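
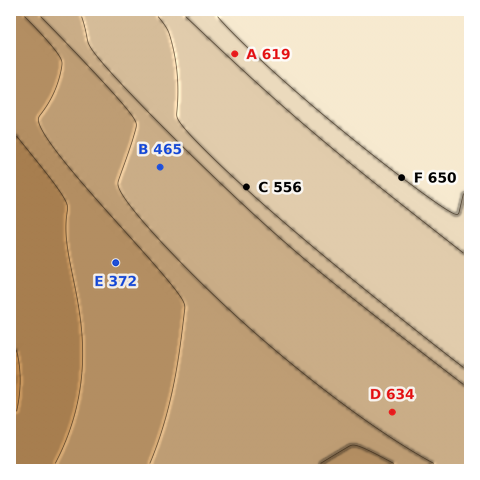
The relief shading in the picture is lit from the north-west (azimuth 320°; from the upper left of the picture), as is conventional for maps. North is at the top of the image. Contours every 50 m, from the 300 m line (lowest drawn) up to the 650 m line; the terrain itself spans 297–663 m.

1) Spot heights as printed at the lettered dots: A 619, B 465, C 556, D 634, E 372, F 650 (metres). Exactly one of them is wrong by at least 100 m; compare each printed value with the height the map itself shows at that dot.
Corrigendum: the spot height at D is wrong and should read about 484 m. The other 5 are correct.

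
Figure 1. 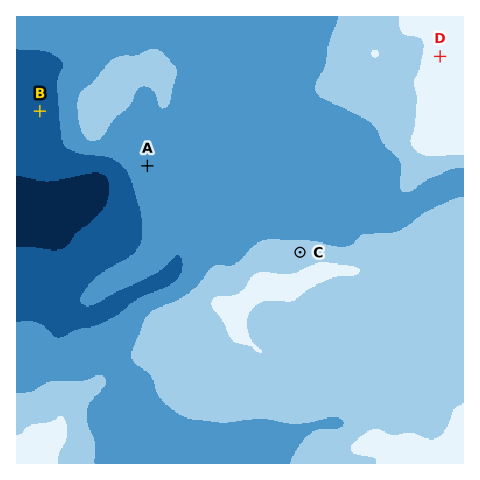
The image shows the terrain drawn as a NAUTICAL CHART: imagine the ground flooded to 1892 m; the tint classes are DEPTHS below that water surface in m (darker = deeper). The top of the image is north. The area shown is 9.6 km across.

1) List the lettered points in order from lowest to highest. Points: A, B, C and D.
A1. B A C D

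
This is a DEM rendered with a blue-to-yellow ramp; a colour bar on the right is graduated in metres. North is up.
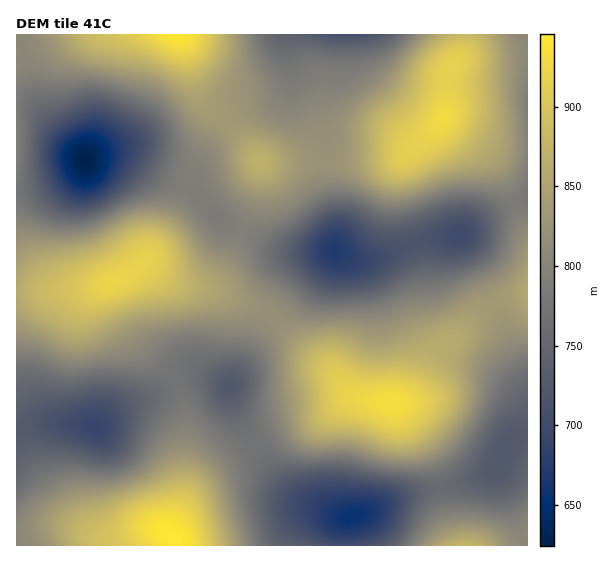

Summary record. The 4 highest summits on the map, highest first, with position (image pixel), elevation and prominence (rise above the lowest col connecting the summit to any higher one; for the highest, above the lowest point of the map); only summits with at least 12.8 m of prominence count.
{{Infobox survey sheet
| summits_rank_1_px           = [391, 403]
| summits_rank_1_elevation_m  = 934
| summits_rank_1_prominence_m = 141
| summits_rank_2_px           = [443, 119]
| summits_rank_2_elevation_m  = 929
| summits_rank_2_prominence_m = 107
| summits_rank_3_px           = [114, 281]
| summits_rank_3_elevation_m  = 923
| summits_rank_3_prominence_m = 104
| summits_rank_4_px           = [259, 161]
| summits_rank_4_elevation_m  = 870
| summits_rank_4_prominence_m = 38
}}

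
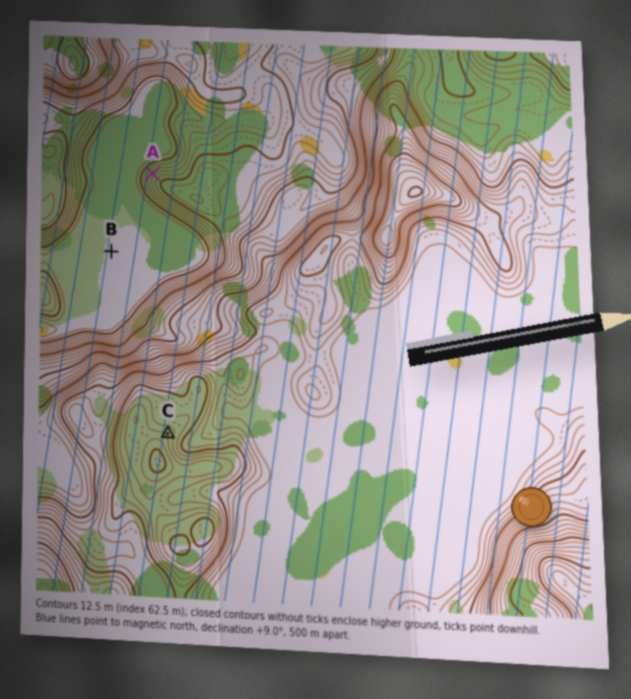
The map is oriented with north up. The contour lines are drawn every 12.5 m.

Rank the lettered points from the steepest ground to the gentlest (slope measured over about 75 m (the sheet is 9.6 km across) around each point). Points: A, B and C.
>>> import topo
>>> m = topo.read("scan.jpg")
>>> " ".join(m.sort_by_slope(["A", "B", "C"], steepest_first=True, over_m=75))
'A C B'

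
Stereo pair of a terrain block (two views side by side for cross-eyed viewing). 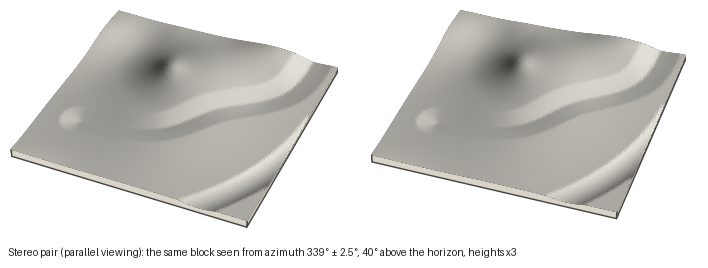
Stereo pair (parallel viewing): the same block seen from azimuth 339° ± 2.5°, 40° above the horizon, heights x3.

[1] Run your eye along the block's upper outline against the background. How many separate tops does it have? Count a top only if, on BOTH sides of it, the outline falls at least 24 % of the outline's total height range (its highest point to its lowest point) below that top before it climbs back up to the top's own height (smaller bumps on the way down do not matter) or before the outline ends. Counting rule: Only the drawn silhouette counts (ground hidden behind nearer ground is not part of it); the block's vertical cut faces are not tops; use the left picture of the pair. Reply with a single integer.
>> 1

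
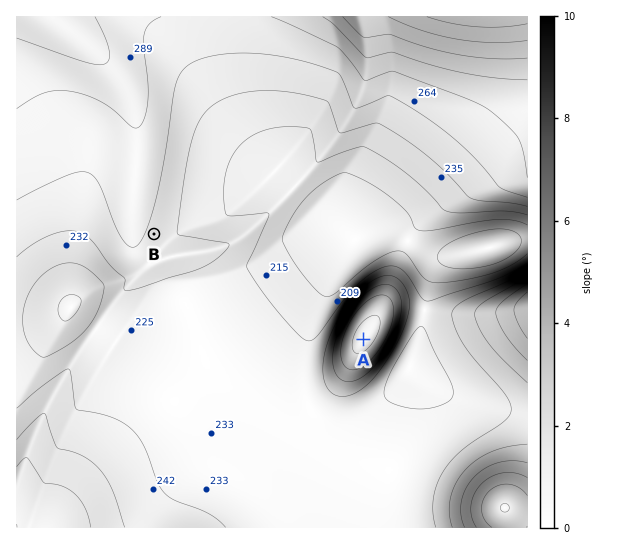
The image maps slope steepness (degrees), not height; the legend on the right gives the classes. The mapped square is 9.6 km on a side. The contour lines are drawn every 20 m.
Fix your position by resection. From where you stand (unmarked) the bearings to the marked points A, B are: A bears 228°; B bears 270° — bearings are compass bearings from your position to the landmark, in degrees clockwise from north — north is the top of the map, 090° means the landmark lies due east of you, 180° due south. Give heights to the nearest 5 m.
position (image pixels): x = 480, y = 234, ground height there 175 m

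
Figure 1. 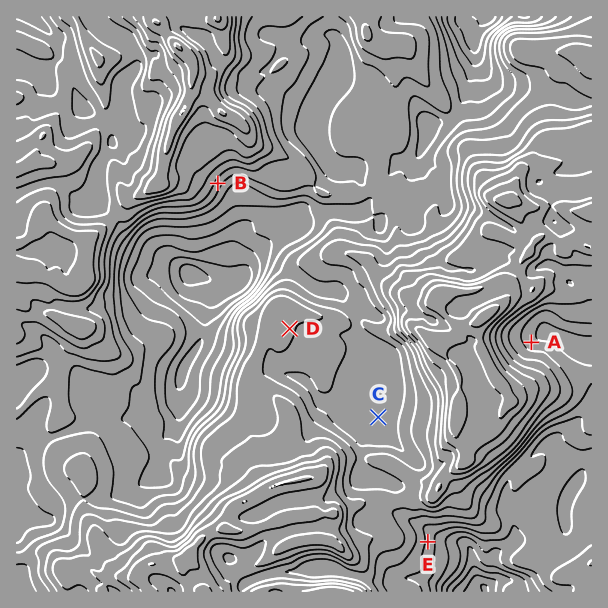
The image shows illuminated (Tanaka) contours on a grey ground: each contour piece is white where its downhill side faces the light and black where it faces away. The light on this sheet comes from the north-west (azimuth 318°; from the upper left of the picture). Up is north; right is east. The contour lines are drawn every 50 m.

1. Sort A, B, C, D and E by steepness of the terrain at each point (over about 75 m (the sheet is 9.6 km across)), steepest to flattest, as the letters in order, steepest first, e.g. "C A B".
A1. B E A D C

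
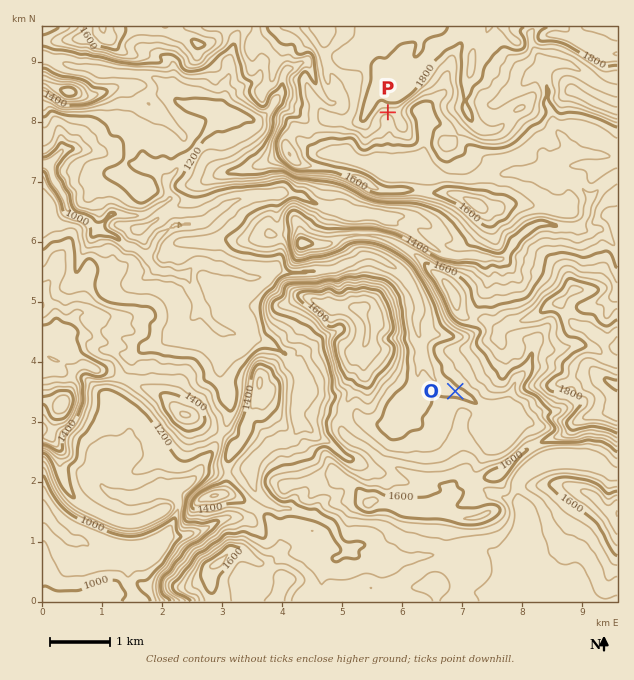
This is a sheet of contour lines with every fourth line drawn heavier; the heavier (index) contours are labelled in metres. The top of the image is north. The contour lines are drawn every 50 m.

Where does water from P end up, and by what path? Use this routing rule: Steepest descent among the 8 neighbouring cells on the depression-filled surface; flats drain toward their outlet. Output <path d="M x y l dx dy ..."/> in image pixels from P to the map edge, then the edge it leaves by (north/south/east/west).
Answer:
<path d="M388 112l0 12 1 2 0 31 8 8 3 0 13 13 45 0 2 2 10 0 2-2 3 0 1-1 6 0 2-2 18 0 1-1 24 0 2-2 13 0 2 2 7 1 3 3 20 0 15 17 0 7-3 6 0 9-8 9-22 0-2-1-4 0-2-2-9 0-13 8-11 10 0 2-4 4-3 6-6 6-6 0-2-1-10 0-2-2-4 0-2-1-12 0-1 1-9 0-2-1-6 0-15-8-22-16-15-8-5-4-3 0-9-5-10 0-2-1-16 0-5-5-13 0-2-1-6 0-24-12-48 0-1 1-12 3-5 3-3 0-3 3-6 3-4 5-2 0-10 9-3 0-2 1-13 0-2 2-12 0-6 6-1 0-6 4 0 2-5 4-1 6-5 5 0 1-7 0-8-6-7 0-11-10-6-3-9-2-9-9-1 0 0-1-2 0-7-6-5 0-6-5-1 0-3-3-2-9-6-12-6-7-3-12-4-5-3 0"/>
exit: west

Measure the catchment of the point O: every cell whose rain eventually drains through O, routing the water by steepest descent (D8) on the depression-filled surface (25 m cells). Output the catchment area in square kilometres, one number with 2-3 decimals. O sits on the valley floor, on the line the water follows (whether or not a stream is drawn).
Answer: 4.990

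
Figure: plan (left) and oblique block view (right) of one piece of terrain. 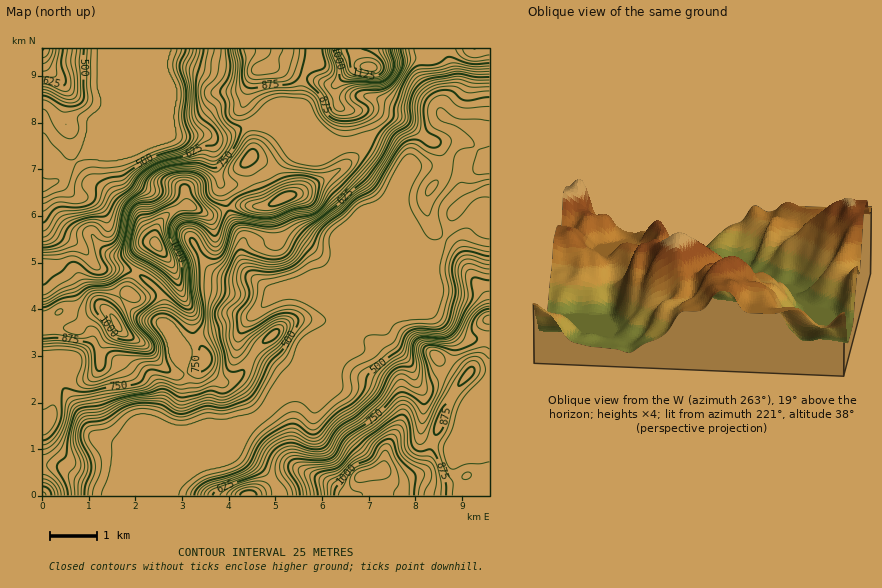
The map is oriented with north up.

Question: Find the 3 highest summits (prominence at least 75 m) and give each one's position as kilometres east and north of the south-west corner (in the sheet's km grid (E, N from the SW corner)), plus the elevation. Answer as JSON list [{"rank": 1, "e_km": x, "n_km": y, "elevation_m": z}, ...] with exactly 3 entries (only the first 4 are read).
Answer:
[{"rank": 1, "e_km": 7.01, "n_km": 9.19, "elevation_m": 1191}, {"rank": 2, "e_km": 2.46, "n_km": 5.39, "elevation_m": 1163}, {"rank": 3, "e_km": 7.26, "n_km": 0.54, "elevation_m": 1097}]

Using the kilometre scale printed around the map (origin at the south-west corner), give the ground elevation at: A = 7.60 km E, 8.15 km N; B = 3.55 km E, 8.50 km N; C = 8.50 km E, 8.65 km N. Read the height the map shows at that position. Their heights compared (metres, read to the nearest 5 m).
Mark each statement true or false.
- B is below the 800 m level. true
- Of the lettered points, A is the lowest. false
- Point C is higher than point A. false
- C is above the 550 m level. false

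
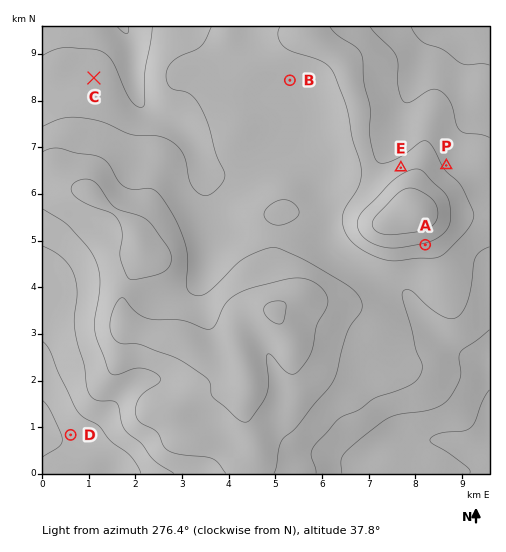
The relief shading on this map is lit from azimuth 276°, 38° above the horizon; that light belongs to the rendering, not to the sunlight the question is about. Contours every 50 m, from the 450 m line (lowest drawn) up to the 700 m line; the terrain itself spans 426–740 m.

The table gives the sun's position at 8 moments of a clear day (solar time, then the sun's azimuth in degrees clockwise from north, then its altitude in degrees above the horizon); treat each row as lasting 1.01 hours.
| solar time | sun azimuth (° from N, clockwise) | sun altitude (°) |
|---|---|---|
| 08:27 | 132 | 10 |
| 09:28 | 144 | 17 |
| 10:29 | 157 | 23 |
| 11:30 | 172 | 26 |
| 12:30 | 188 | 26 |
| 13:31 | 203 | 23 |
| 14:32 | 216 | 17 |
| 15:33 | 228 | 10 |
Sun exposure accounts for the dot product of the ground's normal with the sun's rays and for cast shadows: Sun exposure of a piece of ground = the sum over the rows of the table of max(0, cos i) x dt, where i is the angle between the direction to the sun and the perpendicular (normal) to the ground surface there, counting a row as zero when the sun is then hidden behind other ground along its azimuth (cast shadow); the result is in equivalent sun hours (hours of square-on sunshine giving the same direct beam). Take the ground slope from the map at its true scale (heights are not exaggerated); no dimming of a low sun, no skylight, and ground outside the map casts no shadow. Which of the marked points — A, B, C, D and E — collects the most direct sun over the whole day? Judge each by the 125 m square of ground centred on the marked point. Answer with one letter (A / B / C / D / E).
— A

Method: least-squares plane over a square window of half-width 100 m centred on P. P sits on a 5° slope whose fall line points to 54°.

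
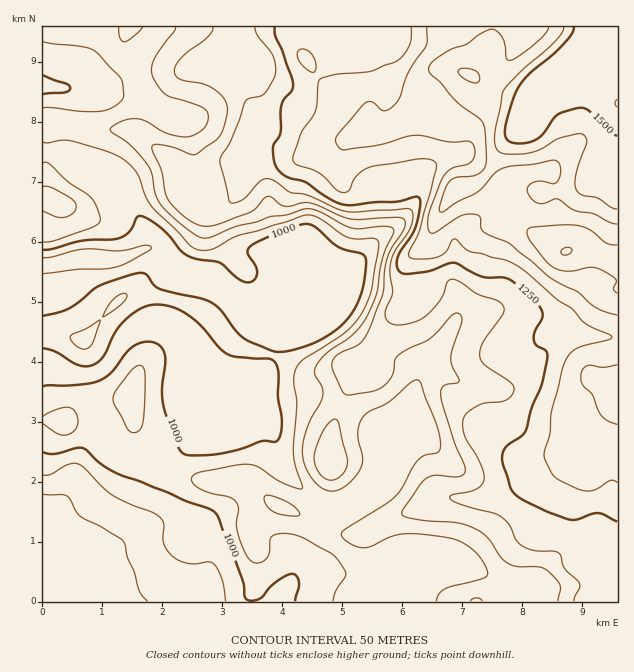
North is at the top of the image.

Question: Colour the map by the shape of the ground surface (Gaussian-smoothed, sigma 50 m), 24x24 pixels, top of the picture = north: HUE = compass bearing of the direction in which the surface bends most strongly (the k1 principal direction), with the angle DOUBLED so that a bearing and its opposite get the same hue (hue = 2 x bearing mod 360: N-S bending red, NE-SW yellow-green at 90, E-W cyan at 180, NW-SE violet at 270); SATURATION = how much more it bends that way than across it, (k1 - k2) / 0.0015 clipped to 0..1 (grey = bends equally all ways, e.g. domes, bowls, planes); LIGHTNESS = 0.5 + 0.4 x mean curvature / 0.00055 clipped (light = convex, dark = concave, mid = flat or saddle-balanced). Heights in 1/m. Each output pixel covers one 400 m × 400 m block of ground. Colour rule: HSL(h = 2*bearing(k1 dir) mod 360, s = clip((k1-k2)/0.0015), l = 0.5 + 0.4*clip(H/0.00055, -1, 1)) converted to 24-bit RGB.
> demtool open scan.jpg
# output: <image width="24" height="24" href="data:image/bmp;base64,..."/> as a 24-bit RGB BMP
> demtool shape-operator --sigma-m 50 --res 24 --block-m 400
<image width="24" height="24" href="data:image/bmp;base64,Qk32BgAAAAAAADYAAAAoAAAAGAAAABgAAAABABgAAAAAAMAGAAATCwAAEwsAAAAAAAAAAAAAi4h0iYR8dHCEgnCHknZ2jYZyW3FyUWZ6xrKIdYtfUn55VX+AqLGLmmtmgHB5XXmKb7y5h6jM0HKhfTw5UVs8YW4xssVaooZTg5CIe4iAeWx9fGyAjHx5lHx6bY2BQzxm0K+EfbSTSGJ0eGxZfnRGn6daXINmZX5ncHlKUUIrcTwzsoN0X1B7WcCvjq+8nH6skXh+hGpod2VlX3xmdXeRnZKfj4KfTDB2xeS6nU9hXTtOY62YhaLMxo+aeWVLXVc4bWtBWGxUYYx8oI6nr563X5qRTIdNdoFcanRalXN8gXZ5hX9xX3RVhohSaEw8PZBntH5XumuWpdflYsbYLoh0oG/T57bzu5XYlIi1b4CeZp2QZoNjjpNtinp3j35pZXRbVJJQXW59kWJpjIRxgnmGcmiZmIW8arW7ZrGpquPRmypxeQEBSqoaFUwhLF05w4mqtrnbkI/gu2bKmYWkl4SahnF8pZKIV4CctbZvLThGpJ5wgaOVhK6mVL/NjbfSk43Sp7bVg0VkVgpV4e3e4+DrL2aoN2drT69QoJRKPRQZm49PhaGEkXmYhoajmrOrcV2RuYOQOpSviLe7lI2lirKNVX2BZGhBWGg3fHw8gT54Nzeg1dm0ycmRUjpwZ2yLYJVnWSNRtpN3fLmXdpyVeV+Rt5eJh3tkd1tZo6jMmY3DUFd7pJ93hbZ8Ykd0f35/f39/dH90UUVqRJZ+qraB2Zl9XUJUSHZPclZtWjRwpdavlqSncmKPclyDtpmFlWeNj4OghJqitYC+flu+yq6li6ttUUpwf39/f39/f39/T0d6i6hWVm9G2n1bnWRpWpliJzxcg866Z66Aj31Waz1BY2eDqH6CpoR9eYSLaUcdYE8PFE8i0JOOxYmNSlR3f39/gHJufnhmQ1lufpvEoGfNydy/rLPPwJHDMGOBSZpAl0dCmHVRaaBtO3Nkc4OTx7mxeZKyRW+ryd/bQLybIoBMzoOAelOKfWd4qItnhrLDeJ/AMqKMKYPD8dDpyk58oGhTiW1kI2lnp5SxjIuhi3+amG2eN4dZmLRfg2RKi5bOo3y345GiI1c9cXhJeF1ZjU50qOS9dkJ3dGBNcXNRJkwhDC0T82ux3JSal6N9SYx5MnJWkoltgXKJmG9/k1pihlg+fmo6cX1ASXJLx3u87b3qQIe6gq3To+DkmSxRgVI4YYNpgHF+goh3OXBpFDZD9s26ypinqoWtMC1jcIJDaGNEbFRCkXhPX4mYoKi/S1ndeH3SR562x4emyHWuaUo0SCsUeTY9uNq+U3aham6Gh5WDXmJ1CRIq/tC9q6s0dm8rZThrn6Z+Sk1geVNirb1sPKBhhpNXVHYEIC8EKi0GH0MHfmAjcRQ/zKxpJK4/cZAvZGA3X3Jph1ZdfUszBi0kYM/0/s3qqa7WN1C6kmhvalGMd6/J3eXuoK3cYp7K4b/nk5rdob3jl6XSQxpMd0Y/3+CjtnZleoNGfoYvFS0LJBMPvYgrXIk2ADMM0y8A/sKiH2RlpHjKjL7ObLyeY5JNnV9CaTMpqNDYt8jjXF6qhC96hyGq2PPqnNTk8JHmmqvXcCLL637UOCWW1vXlipDahpPPADMt/87MZk+4HnlOsH1qk3VpgENwkks0wFVhtsl7YzIzcjU+XjpjR2GFz+mlUjlcjUtp6srCOBpjv3lva8TQj8+IXmWmjIa4NlbIANaV9NT333TNLmxGhKdoSC+A59Hoe7HNqYM1WS8wb2BOXkllcNe92PPsVSfPiIvMyIF5Mk+50K7el6LDvJWnjlBeW3lGb2hOIWIcJTAN6Rk+xFs7UYknGkg4ib1aflNJn27HhZrZnKflocHnjOS1WjgrU1M1bkZczqCZWW6XV413tJWjqYGimIK6yZvYgluqf7CoUHGWJWWF8tni18zaPWiYNl9MrHdRi4rZnEGxekk7mZFIhioqclVBVWJFMVIzkcl6k1KjaJuJi3peiJV1pKSIUmF/sIK4tIC0jk2CLYh506lr17emh1CVQU6Sp8fFb2YwZWJDd25Zf2ZSl16WvoWdZWCQa9GlUaJ7aElzlT86Zrpvh6SsiYeqbk+XuGN1fkRSg7uUbse9HHKq9tXfhnSrZH2caZ1whodpYm5ffGFzabN2VI2djJe+uKLUssGbZEprNhw1w+GxecmrW3BQd2dTSXZ5hmWwnJjYlKXLunp2EjkvLbZK7anPl3aHcoR5kZewf4CvYYCqu6uZR3xxSn5Fc20+u4RKjzGUdbvNaNtbiUNKcmB0h5NyVVtsQGpAq7phdHpYrZRhf2SEJ1s8YVca4I55dniH"/>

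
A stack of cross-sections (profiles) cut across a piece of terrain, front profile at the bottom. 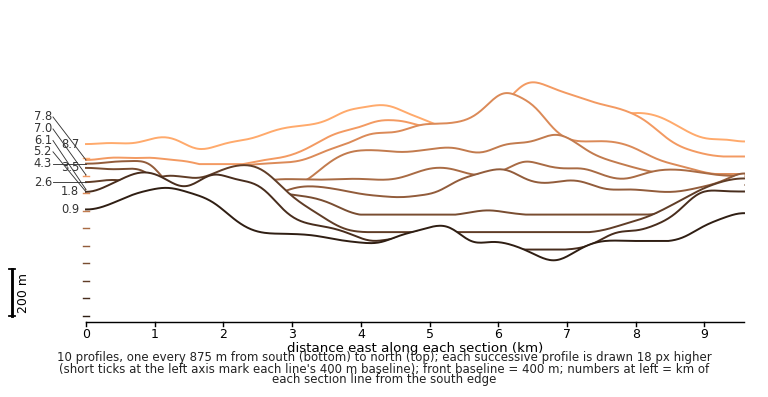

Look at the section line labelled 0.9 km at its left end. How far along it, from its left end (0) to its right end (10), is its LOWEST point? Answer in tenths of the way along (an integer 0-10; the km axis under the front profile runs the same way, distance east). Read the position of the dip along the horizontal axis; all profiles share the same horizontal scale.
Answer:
7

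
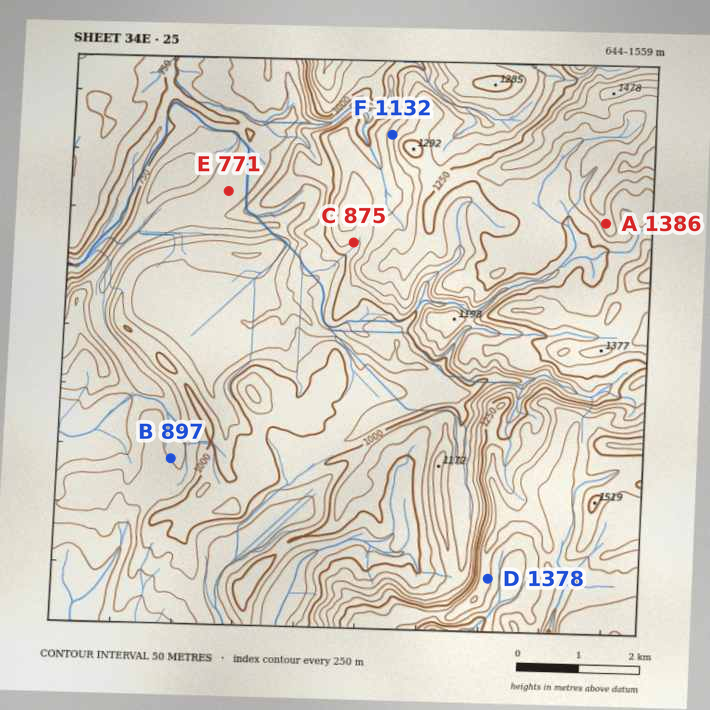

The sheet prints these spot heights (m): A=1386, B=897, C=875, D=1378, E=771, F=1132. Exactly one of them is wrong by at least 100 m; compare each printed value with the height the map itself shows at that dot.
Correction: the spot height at C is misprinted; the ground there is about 1050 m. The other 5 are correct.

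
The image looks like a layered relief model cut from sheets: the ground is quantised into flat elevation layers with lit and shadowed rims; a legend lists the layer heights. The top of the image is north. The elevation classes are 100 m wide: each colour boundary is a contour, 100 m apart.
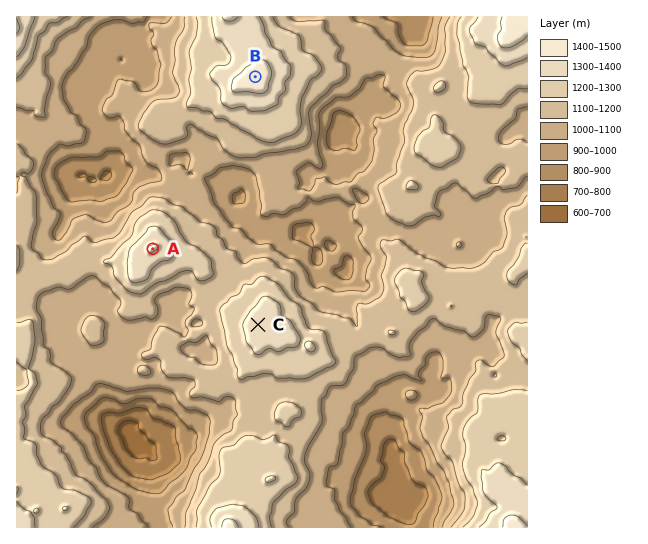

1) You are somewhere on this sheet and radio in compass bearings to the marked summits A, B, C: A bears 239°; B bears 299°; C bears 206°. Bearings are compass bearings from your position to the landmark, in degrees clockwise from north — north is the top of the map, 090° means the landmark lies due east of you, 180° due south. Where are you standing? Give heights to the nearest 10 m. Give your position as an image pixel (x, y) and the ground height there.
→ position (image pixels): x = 352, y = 130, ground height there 860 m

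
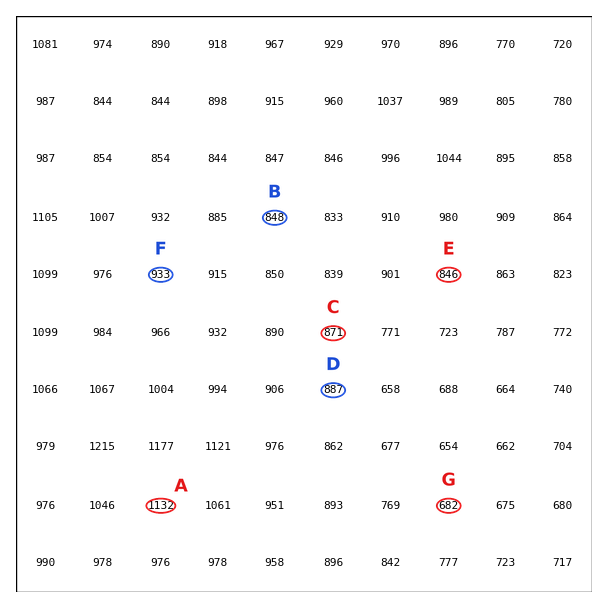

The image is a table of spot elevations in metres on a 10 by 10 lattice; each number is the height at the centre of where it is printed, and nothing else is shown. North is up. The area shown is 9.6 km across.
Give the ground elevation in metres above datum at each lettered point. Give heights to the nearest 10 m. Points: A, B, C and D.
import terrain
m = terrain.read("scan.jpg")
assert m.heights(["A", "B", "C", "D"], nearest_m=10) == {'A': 1130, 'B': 850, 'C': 870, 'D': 890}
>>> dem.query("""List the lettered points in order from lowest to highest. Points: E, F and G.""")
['G', 'E', 'F']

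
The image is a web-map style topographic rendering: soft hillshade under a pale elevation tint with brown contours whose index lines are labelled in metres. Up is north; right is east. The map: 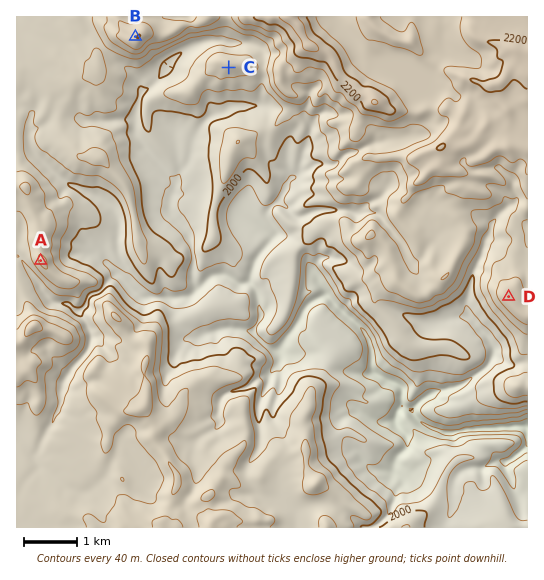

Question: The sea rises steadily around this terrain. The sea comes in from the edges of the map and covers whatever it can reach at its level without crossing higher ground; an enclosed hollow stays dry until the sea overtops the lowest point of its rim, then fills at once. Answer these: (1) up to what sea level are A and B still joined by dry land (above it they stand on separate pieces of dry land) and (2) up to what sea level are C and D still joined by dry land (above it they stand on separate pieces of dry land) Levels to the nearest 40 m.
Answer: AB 2040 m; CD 2080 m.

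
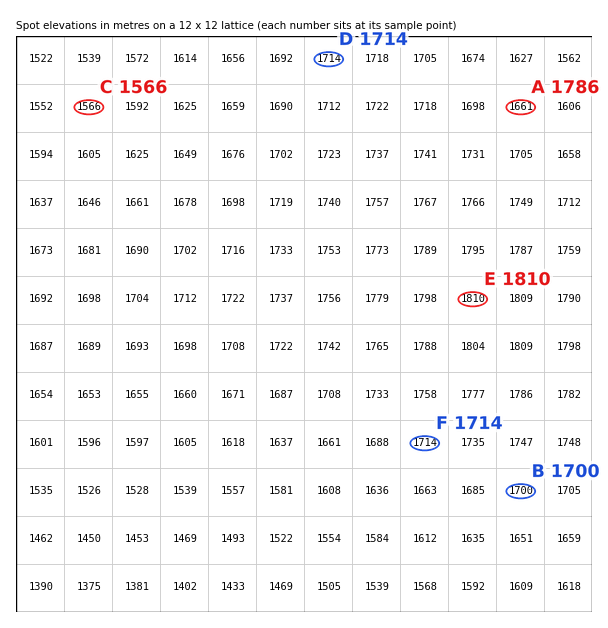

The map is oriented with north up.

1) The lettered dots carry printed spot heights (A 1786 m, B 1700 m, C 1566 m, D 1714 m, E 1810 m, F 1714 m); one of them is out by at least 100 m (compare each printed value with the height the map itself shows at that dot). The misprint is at A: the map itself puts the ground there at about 1661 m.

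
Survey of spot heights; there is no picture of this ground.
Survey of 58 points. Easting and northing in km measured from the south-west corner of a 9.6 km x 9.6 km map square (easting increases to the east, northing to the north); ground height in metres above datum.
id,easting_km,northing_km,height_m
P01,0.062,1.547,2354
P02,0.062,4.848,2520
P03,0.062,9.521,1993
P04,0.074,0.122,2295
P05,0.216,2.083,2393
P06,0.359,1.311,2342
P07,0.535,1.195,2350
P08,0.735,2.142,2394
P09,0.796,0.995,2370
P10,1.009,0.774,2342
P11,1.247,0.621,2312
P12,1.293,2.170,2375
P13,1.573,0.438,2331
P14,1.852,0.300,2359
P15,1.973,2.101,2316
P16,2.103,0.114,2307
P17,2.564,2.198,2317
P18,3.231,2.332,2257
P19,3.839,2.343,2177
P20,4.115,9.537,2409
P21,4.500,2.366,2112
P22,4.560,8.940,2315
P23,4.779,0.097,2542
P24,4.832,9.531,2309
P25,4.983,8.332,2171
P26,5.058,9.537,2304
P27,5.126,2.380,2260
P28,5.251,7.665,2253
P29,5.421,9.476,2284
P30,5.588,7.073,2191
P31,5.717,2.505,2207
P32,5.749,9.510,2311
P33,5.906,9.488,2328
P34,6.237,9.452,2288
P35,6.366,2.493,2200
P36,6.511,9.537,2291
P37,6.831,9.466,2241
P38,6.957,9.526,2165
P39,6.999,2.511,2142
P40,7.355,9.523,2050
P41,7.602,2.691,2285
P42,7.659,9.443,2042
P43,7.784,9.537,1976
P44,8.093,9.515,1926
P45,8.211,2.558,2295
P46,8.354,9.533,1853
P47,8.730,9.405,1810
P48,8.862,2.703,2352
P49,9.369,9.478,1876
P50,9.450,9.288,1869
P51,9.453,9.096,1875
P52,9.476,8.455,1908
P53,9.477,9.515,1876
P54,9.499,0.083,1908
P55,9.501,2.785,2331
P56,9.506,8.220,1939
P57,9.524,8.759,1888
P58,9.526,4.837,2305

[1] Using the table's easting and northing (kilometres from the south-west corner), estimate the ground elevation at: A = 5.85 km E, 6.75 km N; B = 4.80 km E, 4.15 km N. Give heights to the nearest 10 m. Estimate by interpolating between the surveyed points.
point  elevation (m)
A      2220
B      2030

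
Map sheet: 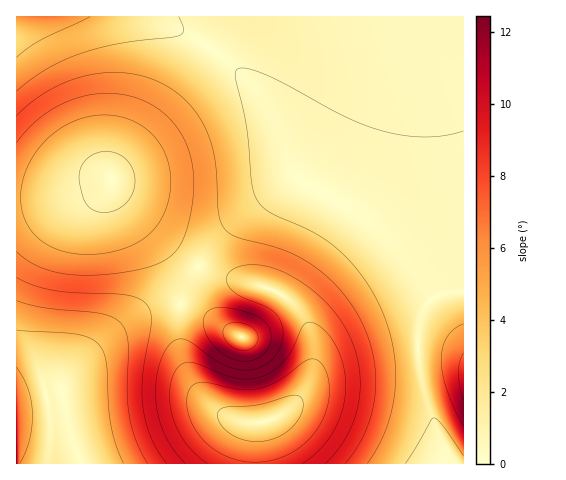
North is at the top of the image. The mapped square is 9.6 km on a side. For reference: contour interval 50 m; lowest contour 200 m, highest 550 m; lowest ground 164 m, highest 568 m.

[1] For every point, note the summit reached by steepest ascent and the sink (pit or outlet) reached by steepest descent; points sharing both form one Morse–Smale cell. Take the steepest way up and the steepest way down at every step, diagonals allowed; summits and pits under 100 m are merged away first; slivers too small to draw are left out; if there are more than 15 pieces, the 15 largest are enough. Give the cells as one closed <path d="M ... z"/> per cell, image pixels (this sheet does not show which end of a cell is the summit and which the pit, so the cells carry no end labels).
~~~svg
<path d="M463 16l-313 1 51 25 23 16 20 18 26 37 12 25 9 28 9 14-9 2-14 8-39 29-22 23-17 23 10 7 55 15 16 7 22 20 9 21 3 25-5 21-11 18-12 13-12 6-16 6-3 10 1 30 208-1z"/><path d="M150 16l-134 1 0 180 22 1 30-4 34-9 9-6 4 13 7 9 52 48 25 18 17-25 22-23 39-29 14-8 9-2-9-14-9-28-12-25-26-37-20-18-23-16z"/><path d="M200 267l-8 16 0 14 14 15 12 10-23-13-17-5-20 2-29 14-27 22-26 25-12 15-2 10-46 10 1 62 238-1 0-29 3-10 16-6 12-6 12-13 11-18 5-21-3-25-9-21-22-20z"/><path d="M111 179l-9 6-28 8-58 6 1 202 45-9 1-8 5-9 21-22 31-27 25-15 17-6 16-1 11 2 23 12-20-21 0-14 6-17-24-17-47-43-12-14z"/>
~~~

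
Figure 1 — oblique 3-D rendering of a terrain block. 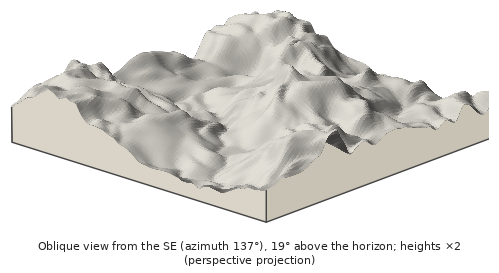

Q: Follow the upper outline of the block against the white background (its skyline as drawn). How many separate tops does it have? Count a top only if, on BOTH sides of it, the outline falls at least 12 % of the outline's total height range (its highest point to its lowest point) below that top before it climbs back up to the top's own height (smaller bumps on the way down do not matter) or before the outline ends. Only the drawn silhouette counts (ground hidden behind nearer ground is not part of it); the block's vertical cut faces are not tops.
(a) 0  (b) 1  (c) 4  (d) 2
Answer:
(d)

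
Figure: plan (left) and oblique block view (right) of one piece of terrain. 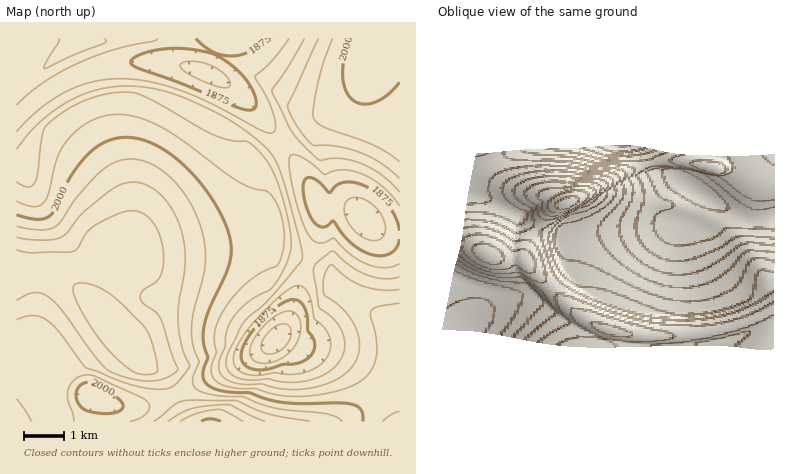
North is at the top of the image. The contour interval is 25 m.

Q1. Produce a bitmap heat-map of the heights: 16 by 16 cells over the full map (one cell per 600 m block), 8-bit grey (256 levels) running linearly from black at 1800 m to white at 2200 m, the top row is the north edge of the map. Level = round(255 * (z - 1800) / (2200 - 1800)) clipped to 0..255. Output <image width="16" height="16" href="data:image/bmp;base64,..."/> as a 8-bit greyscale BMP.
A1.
<image width="16" height="16" href="data:image/bmp;base64,Qk02BQAAAAAAADYEAAAoAAAAEAAAABAAAAABAAgAAAAAAAABAAATCwAAEwsAAAABAAAAAAAAAAAAAAEBAQACAgIAAwMDAAQEBAAFBQUABgYGAAcHBwAICAgACQkJAAoKCgALCwsADAwMAA0NDQAODg4ADw8PABAQEAAREREAEhISABMTEwAUFBQAFRUVABYWFgAXFxcAGBgYABkZGQAaGhoAGxsbABwcHAAdHR0AHh4eAB8fHwAgICAAISEhACIiIgAjIyMAJCQkACUlJQAmJiYAJycnACgoKAApKSkAKioqACsrKwAsLCwALS0tAC4uLgAvLy8AMDAwADExMQAyMjIAMzMzADQ0NAA1NTUANjY2ADc3NwA4ODgAOTk5ADo6OgA7OzsAPDw8AD09PQA+Pj4APz8/AEBAQABBQUEAQkJCAENDQwBEREQARUVFAEZGRgBHR0cASEhIAElJSQBKSkoAS0tLAExMTABNTU0ATk5OAE9PTwBQUFAAUVFRAFJSUgBTU1MAVFRUAFVVVQBWVlYAV1dXAFhYWABZWVkAWlpaAFtbWwBcXFwAXV1dAF5eXgBfX18AYGBgAGFhYQBiYmIAY2NjAGRkZABlZWUAZmZmAGdnZwBoaGgAaWlpAGpqagBra2sAbGxsAG1tbQBubm4Ab29vAHBwcABxcXEAcnJyAHNzcwB0dHQAdXV1AHZ2dgB3d3cAeHh4AHl5eQB6enoAe3t7AHx8fAB9fX0Afn5+AH9/fwCAgIAAgYGBAIKCggCDg4MAhISEAIWFhQCGhoYAh4eHAIiIiACJiYkAioqKAIuLiwCMjIwAjY2NAI6OjgCPj48AkJCQAJGRkQCSkpIAk5OTAJSUlACVlZUAlpaWAJeXlwCYmJgAmZmZAJqamgCbm5sAnJycAJ2dnQCenp4An5+fAKCgoAChoaEAoqKiAKOjowCkpKQApaWlAKampgCnp6cAqKioAKmpqQCqqqoAq6urAKysrACtra0Arq6uAK+vrwCwsLAAsbGxALKysgCzs7MAtLS0ALW1tQC2trYAt7e3ALi4uAC5ubkAurq6ALu7uwC8vLwAvb29AL6+vgC/v78AwMDAAMHBwQDCwsIAw8PDAMTExADFxcUAxsbGAMfHxwDIyMgAycnJAMrKygDLy8sAzMzMAM3NzQDOzs4Az8/PANDQ0ADR0dEA0tLSANPT0wDU1NQA1dXVANbW1gDX19cA2NjYANnZ2QDa2toA29vbANzc3ADd3d0A3t7eAN/f3wDg4OAA4eHhAOLi4gDj4+MA5OTkAOXl5QDm5uYA5+fnAOjo6ADp6ekA6urqAOvr6wDs7OwA7e3tAO7u7gDv7+8A8PDwAPHx8QDy8vIA8/PzAPT09AD19fUA9vb2APf39wD4+PgA+fn5APr6+gD7+/sA/Pz8AP39/QD+/v4A////AJ6UiX6EkqW1uqqXjouGfXOWkYeEmaWhj3doX1leanR5kZKcrsDCsZBgMiIuO1FneJSZqr/JwKmKaDoQFzRMZXeip7nHxLWljHFXMiBBWmt1srW/wLivppN+bFw/UGZiX7e3t7m8tqmWhXhwV1FYRT+jo6y3u7aoloV6dV5BPCYogIWdrLKvopGBeHRVLycZJ2Z1jZylpJiIenJuRispJz5bboCOlpSJe3BrYz89QUhdVWh2gIWDeW1kYE1HW2Fpc0RdbHJ0cGddVUM9WW92e3o/QVJfY15TQi8rQ2BwfIF/SEQ8PDs1KiAhMkVXbH2GhEVOT0Y9NC4sLS43SmN6iIg="/>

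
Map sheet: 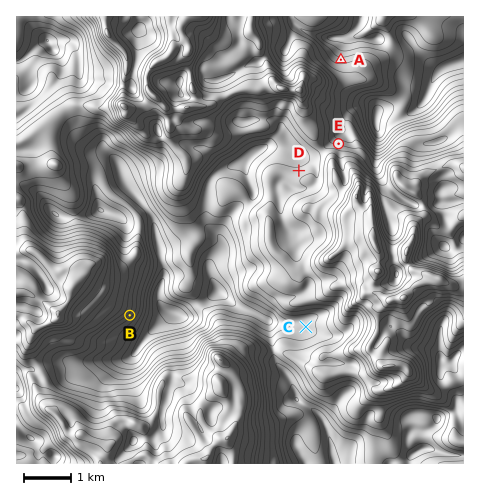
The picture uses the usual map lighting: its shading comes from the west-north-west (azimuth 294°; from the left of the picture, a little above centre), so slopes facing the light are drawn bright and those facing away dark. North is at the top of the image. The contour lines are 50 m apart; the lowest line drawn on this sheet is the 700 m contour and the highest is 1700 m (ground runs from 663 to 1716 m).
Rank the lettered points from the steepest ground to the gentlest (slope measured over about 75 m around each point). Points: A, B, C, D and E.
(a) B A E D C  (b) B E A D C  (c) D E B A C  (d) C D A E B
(b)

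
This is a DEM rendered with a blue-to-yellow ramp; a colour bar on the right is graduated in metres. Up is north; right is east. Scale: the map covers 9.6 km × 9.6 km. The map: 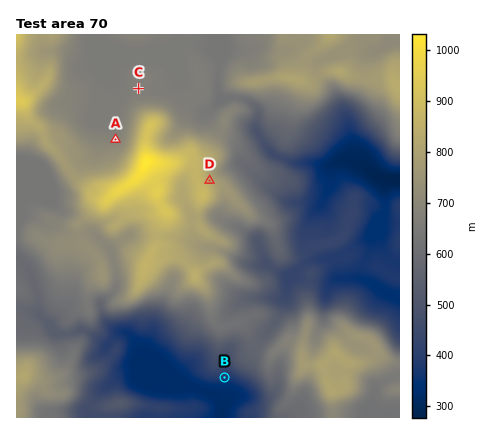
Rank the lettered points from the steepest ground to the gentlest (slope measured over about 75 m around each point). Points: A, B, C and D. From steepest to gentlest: D B A C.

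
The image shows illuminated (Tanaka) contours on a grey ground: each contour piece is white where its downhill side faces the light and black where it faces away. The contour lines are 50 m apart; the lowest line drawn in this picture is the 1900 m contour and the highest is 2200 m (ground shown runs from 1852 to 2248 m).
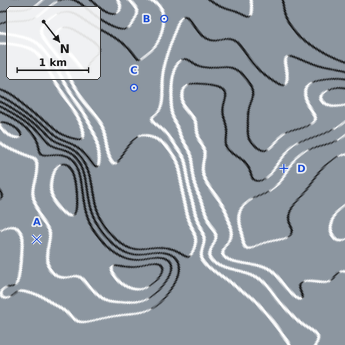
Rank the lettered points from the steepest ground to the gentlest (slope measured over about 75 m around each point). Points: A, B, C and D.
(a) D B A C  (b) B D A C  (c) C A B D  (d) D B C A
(a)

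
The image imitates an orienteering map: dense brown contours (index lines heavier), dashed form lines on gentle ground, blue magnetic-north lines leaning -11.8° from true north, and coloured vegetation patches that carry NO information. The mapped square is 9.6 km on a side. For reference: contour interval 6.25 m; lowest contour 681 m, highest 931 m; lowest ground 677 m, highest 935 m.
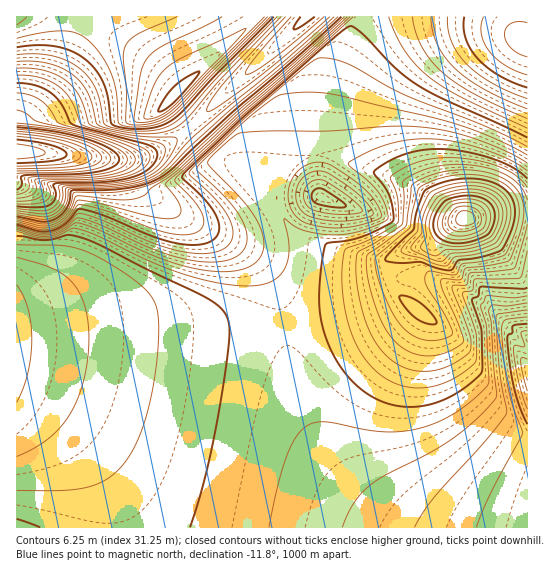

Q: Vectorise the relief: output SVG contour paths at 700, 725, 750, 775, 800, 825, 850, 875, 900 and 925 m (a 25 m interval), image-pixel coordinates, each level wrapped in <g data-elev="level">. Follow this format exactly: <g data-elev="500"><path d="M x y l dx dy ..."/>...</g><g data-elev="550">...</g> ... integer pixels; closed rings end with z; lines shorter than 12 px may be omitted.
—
<g data-elev="700"><path d="M17 134l28 3 23 5 17 7 5 4 2 4-4 5-13 4-58 3"/></g><g data-elev="725"><path d="M17 125l40 5 34 8 27 11 7 5 2 5-1 4-4 4-20 7-21 2-51 1-2 2 1 7-1 4-11 5"/></g><g data-elev="750"><path d="M17 83l18 2 16 8 10 10 9 19 3 3 75 20 7 4 2 5-1 5-4 7-7 5-8 5-31 6-51 1-2 2 3 12-2 4-4 4-11 2-22-1"/><path d="M315 17l-13 9-8 3 0-3 7-9"/></g><g data-elev="775"><path d="M527 75l-22-10-16-15-5-8-3-9 0-8 3-8"/><path d="M17 55l29 0 13 3 12 5 13 10 10 12 5 13 6 27 6 2 18 4 25-1 15-4 13-9 35-39 60-61"/><path d="M338 17l-52 46-60 51-35 31-21 22-10 8-14 7-19 4-21 2-36 1-2 1-1 11-3 8-6 5-8 4-9 1-24-4"/></g><g data-elev="800"><path d="M527 391l-6-30 1-3 5 1"/><path d="M527 119l-53-25-17-11-14-10-12-12-9-14-6-14-4-16"/><path d="M222 17l-59 28-14 12-6 8-3 10-6 42 1 5 8 0 11-2 17-9 94-94"/><path d="M350 17l-183 165-1 4 10 12 4 8 1 7-3 4-8 2-12-1-56-14-23-4-2 1-11 17-12 8-13 2-24-7"/></g><g data-elev="825"><path d="M414 527l9-14 12-16 48-54 23-28 1-6-8-42-3-50 2-3 29-4"/><path d="M330 221l-23-6-5-4-4-6-2-10 1-9 6-8 7-5 11-2 10 4 28 20 9 10 5 8 0 2-3 1-12 3z"/><path d="M527 155l-44-21-48-16-105-24-21-2-24 2-11 4-23 17-48 46-6 8 1 2 32 31 9 12 5 11 3 10-1 10-5 8-7 5-11 3-13 1-32-5-27-9-50-23-22-7-4 1-13 11-12 4-12 0-21-6"/></g><g data-elev="850"><path d="M17 490l45 0 24-2 20-8 16-14 14-23 12-32 8-41 3-41-2-20-6-14-16-14-26-18-20-10-18-6-14-2-40 0"/><path d="M527 187l-10-10-14-9-20-6-22-4-20 0-18 3-16 5-15 9-1 4 4 11 3 11 0 21-27 17-25 10-2 5-2 24 2 28 7 25 10 22 9 12 11 10 12 7 12 4 13 2 13-1 14-4 13-7 16-12 3-7-1-24-13-40 10-3 1-9 1-2 45-1 2-4 5-23"/></g><g data-elev="875"><path d="M426 323l8 1 3-2-10-13-14-11-10-2-4 0 2 6 9 11 8 7z"/><path d="M445 270l6 0 8-10 26-4 14-5 4-2 9-20 3-18-3-13-10-11-16-7-21-1-23 4-12 4-6 4-7 20-4 19-22 21-6 8 2 2 10 2 24-1z"/></g><g data-elev="900"><path d="M450 246l11 0 10-1 12-4 8-5 6-10 2-11-1-8-5-7-11-6-13-2-18 3-11 6-9 16-1 13 3 7 4 5z"/></g><g data-elev="925"><path d="M457 231l10 0 12-5 2-7-2-8-5-3-7-2-8 1-5 2-5 8-1 6 3 6z"/></g>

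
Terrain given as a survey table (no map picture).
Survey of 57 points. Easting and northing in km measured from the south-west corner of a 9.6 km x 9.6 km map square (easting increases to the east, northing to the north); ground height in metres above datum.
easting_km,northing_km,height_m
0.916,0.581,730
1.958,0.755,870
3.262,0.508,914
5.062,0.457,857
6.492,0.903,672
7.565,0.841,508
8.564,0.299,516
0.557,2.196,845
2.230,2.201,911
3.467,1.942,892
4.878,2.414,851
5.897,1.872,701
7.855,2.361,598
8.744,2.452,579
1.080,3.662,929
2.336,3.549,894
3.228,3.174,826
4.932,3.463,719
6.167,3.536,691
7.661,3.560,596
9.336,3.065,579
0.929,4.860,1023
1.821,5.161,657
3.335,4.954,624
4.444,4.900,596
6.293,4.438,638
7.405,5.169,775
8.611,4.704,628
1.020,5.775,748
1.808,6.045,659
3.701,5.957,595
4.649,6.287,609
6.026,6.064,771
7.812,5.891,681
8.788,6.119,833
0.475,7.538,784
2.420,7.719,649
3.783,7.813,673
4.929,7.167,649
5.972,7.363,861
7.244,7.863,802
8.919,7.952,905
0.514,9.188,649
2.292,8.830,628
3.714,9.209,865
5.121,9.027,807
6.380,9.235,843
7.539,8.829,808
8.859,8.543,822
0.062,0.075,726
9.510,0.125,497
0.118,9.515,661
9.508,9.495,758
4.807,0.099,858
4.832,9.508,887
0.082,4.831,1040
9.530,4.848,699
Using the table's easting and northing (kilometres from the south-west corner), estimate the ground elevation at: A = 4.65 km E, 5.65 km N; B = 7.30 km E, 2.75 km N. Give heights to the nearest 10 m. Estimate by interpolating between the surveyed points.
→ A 600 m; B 640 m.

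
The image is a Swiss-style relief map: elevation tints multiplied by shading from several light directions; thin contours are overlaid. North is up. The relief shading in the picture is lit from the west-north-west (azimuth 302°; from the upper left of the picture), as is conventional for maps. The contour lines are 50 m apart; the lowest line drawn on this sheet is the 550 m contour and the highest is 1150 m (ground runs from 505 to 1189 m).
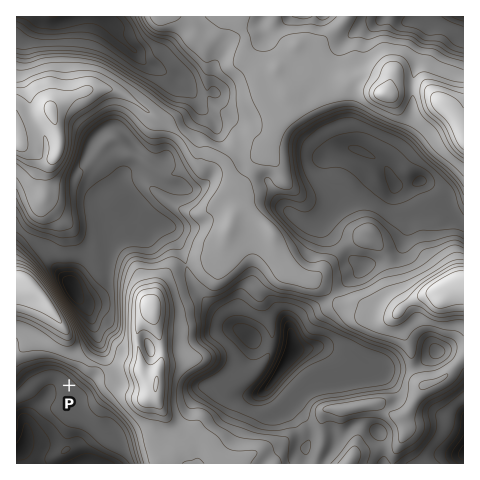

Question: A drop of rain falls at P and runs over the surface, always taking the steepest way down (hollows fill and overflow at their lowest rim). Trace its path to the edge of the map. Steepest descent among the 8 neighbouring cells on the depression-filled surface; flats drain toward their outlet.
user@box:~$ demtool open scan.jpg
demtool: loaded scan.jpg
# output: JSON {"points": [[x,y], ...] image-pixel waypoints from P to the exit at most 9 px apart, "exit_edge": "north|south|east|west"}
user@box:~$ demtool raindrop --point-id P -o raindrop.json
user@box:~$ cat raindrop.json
{"points": [[69, 385], [60, 386], [50, 391], [43, 399], [34, 409], [27, 418], [27, 427], [27, 437], [22, 446], [17, 453]], "exit_edge": "west"}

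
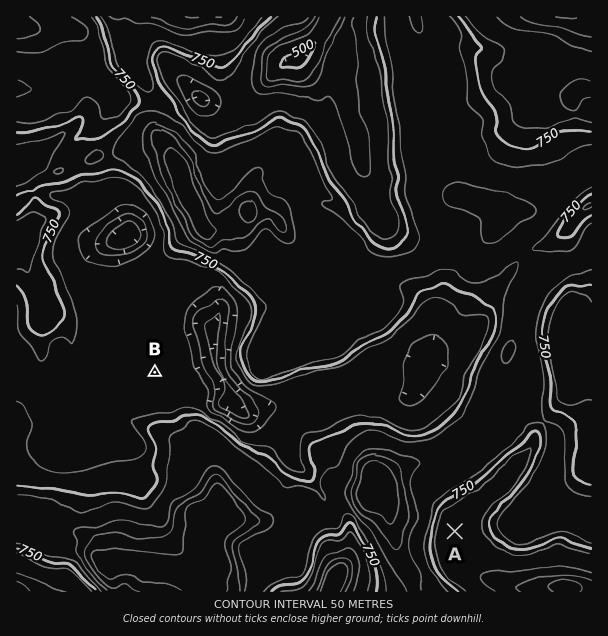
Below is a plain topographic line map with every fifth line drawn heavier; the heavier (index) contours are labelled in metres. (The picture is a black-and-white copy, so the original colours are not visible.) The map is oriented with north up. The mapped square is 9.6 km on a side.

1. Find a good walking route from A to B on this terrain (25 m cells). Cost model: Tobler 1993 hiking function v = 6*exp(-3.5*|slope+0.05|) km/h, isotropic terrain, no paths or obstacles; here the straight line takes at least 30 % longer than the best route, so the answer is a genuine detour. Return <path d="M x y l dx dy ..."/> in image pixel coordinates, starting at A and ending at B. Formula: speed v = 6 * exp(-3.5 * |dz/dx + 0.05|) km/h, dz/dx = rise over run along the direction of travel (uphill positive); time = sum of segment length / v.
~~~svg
<path d="M455 531l-12-6-2-1-3-6 0-6-1 1 0-13-6-12-2-2-10-21-5-4-48-24-28 0-3-2-18 0-6-3-63 0-39-19-20-20-22-12-5-4-6-3-1-2"/>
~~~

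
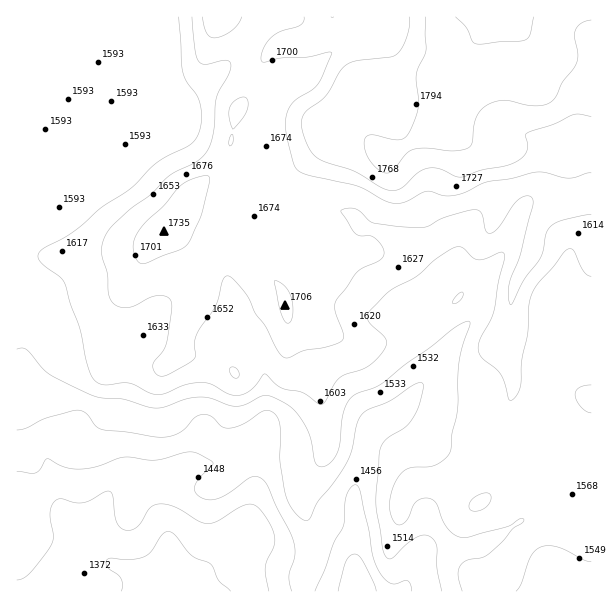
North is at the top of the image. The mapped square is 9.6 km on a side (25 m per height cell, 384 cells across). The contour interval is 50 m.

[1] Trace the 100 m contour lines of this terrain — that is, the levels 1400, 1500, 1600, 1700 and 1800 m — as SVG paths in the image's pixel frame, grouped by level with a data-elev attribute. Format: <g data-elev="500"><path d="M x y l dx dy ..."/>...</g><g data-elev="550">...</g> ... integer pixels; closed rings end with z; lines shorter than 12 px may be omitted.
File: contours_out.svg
<g data-elev="1400"><path d="M338 591l7-28 4-6 5-3 5 2 4 6 11 20 2 9"/><path d="M17 580l6-1 7-6 21-28 2-9-3-24 5-11 5-2 15 4 9-1 24-11 3 1 2 4 4 26 3 5 6 3 6 0 5-3 12-18 9-5 7 0 9 3 24 14 9 3 11-3 25-15 8-2 5 2 12 15 7 16-1 9-7 14-2 7 4 24"/></g><g data-elev="1500"><path d="M17 430l10-2 20-10 31-8 8 3 9 12 6 4 63 8 9-1 7-4 14-14 6-3 10 1 11 10 9 2 13-4 20-13 7 0 6 5 4 9 0 36 6 36 8 15 6 6 6 3 4-3 8-17 15-18 14-21 5-13 5-26 5-8 6-5 24-10 22-16 8-1 1 4-2 12-8 19-9 10-18 12-5 7-5 44 0 16 7 42 4 9 3 1 3-2 14-13 12-8 9 0 6 4 3 8 0 19 5 24"/></g><g data-elev="1600"><path d="M471 510l6 1 9-4 5-7-1-6-7-1-10 5-4 6z"/><path d="M591 385l-12 3-3 2-1 5 2 6 4 6 6 5 4 1"/><path d="M453 303l3 0 4-3 3-4 0-3-2-1-3 2-5 6z"/><path d="M179 17l4 55 3 9 11 15 4 12 0 15-4 14-8 9-32 16-27 27-28 18-31 27-29 15-4 6 3 8 19 14 5 6 6 22 9 24 9 40 4 9 5 5 7 2 24-2 21 10 8 2 8-2 20-9 18-1 9 2 15 9 9 2 6-2 8-4 13-16 17 14 21 4 16 12 5 0 16-26 6-4 23-8 9-7 8-11 2-6-2-4-17-18-1-5 3-4 20-21 26-13 18-16 13-10 12-4 5 1 8 9 5 3 8-1 15-7 3 0 1 2 0 6-5 21-5 31-14 27-2 9 4 10 14 11 5 6 8 24 1 2 6-5 5-10 1-26 6-28 1-27 2-10 5-8 17-20 11-15 5-3 5 2 10 21 7 4"/></g><g data-elev="1700"><path d="M286 323l4 0 2-6 1-11-2-9-6-10-6-5-4-1 4 27 3 9z"/><path d="M139 263l8 0 33-13 8-6 14-31 7-30 0-7-5 0-7 1-15 8-18 21-22 21-6 9-3 9 2 10z"/><path d="M230 146l3-3 0-9-2 0-1 3z"/><path d="M232 128l1 1 1-1 13-17 1-9-3-5-9 3-6 7-1 9z"/><path d="M202 17l5 16 3 4 5 1 9-3 8-5 6-6 4-7"/><path d="M304 17l0 4-4 4-19 6-10 7-7 9-3 10 0 4 3 1 17-4 24-1 24-5 3 1-14 31-6 6-18 11-4 6-3 7-2 12 3 15 6 24 6 7 11 4 46 10 27 14 12 4 11-3 19-10 5 0 13 5 11-1 10-3 21-10 26-4 22-6 11 0 24 6 22-5"/></g><g data-elev="1800"><path d="M425 17l1 33-9 22 1 35-8 24-5 6-4 3-9-1-20-4-4 1-3 4 0 9 4 10 8 9 7 5 8-2 13-16 8-5 13-2 27 3 15-3 4-5 2-17 3-10 6-8 8-5 15-3 21 5 10 1 8-1 6-3 5-6 6-13 11-14 4-7 1-9-4-17 2-7 6-6 9-3"/></g>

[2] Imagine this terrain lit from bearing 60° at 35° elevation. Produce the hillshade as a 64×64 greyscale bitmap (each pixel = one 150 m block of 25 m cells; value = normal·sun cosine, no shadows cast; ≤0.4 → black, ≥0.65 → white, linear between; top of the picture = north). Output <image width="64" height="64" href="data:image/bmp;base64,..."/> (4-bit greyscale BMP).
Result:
<image width="64" height="64" href="data:image/bmp;base64,Qk12CAAAAAAAAHYAAAAoAAAAQAAAAEAAAAABAAQAAAAAAAAIAAATCwAAEwsAABAAAAAAAAAAAAAAABEREQAiIiIAMzMzAERERABVVVUAZmZmAHd3dwCIiIgAmZmZAKqqqgC7u7sAzMzMAN3d3QDu7u4A////AKu7u7zMzdy6qqmImYdkNGm9/+yCBIh2QzaKu6vN3LqZq7u7vMzN3LqqqIiZh2RFebzv/GAEmXVDRpq7u83bqYi7u7vM3cu7qqqHiImHZVZ4rO/7MAa6hUNYq7q83cuYd7u7u83cqZmruXeIiIh3d3eb7+kQB8uGRXm7qrzMuYZmu7u7zduHiby4d4iZmZh2VXvv2CAHu5ZVeauqq8uodme7u7zNyXaKzLhmeJqqmGQje+7JQAWrl0RYmqqqu6h3ibvMzN24ZovMp1V4q7qWMQOM7ctQA4qnQ0eZmqq6mYmqu8zczKdWi9ymRWiruXQQBJ3d21ACi7hTRomaqqqZmqu7zcuql2ac24U0V5qoYwAFvd7rQAOMuWVWiau7qZmaqrvMuZmYd5vJZERXmqhiABfN3uowBJy5dlaKvMupmaq7qruoiamHmql2VmiaqWMAOLze6kAVm6mHaJvMzLqqqruJq6iJqpiaqpiHiau6dBFIu87qUiWKqpiJqrzMy7qru4irl3iamZmqqZiau7uFIliqzetjNYq7qaqqvM3Muru7ibqHeImZiImZmJqruoZEWIm97IRGisy6qqmrzdy6qqqqunZ4iZh2Z4mIiaqqhlVnd639llebzLqpmJvN3Lqqqau5d4iZmHZniIh4iaqGVXdmnv+3aKzLqYh4m83cuqqImqmHiZmYdneImIeJmpdVZ1Wf/8mJu7qYd3ibzduqqYeaqYiImYh3d4mqmHiamFVlRa//2pqrqYd3eJvNy6qpd5qpiIiIiHd4mruod5qoZEQ1v//bqaqZh3eIms3Lqql2qqmZh3d3d3iaupdVealTIjbP/9qZmZmHd3iavdyqp0WqqpmGVWdlVomYdCJYlzESR8/9uZmpmHd3iJms3LqENLu6mGMkVUMkeIZSADeWECRozuuZmqqYd3eIiJvtumRXu6mGQiNVQyR4hlIBWbciV3nNyomru5h3d4iHi+7Jdpqqh2VDNGdkRomHZCSN6UWJmsypmau7qYZnd3eL/8qZvKhmd2RFeIZnmph2aM/6Vpqau6mau7u6h1ZmZoz/yqq7hmiYZVaJqZmaqqmr3+lFmpmqmau7u7qXVVVWnf7LqqqHiZhlV5u7qZq8u7zexjWKmZmavMu7q6lkNFet7tuqq5mal2Voq7upibzMzMuVJIqZmrzu3LqruoU0WL3u26qqqqmHVWiruqmIrMy7qoU0m7qs7/7curu7p1RYvv/sqqqqqXZVeKqqqXibzLqZhTWty87//cu6q7u5dUau/+uqmaqYZVZ4mZqph5vMupmFNr7c3//cu7uqu6qXM47/66mIqphlVnd4mqmIirzLqXU33+ze7cu7u7qqq7lBbv/bmIiqmGVnd3eKqZiJvduYZFnf7Mzcu7u6qqqr21Bd/9qHiKqYZWeHd4qqmYm925ZUa+/rq8zLu6qqqqvcYTv/yoiIupdmd4d3iaqZiK3adUac7tuazbuqqru6q9xyOd7KmIi6h3d3d3Z4qqmJvclkac7uyorMuqqqu7qru4Q3vdypiKmHeIiIdmeaqYm9yWaL3d25i8y6q7u7u6qYhkSM7bmIqZmZmIh2V4mZmrzJd5zMzLmc3LvMzLuqqGeIY2v/ypmqqqqZmHZmiZq7vLqZqru8ur3cu8zLqaqnVop0W//amaq7upmYh3Z5rMy7u7qZm83Lzdy7u6mJq6hmi5Zq7sqZqqq7qYiIh3m83Mu8y6mc7tzMy7qpiJmrqHaLuHnLqYiqqqqqiJmIiavNzMzLqazu3Lu6qYd4mqmZh4vKiKqYiKqqqqqpmZmYib3t3MuYrO7LqqqGRGiZiIiYmsuYiZmZqqqqqqqpmZh3re7cupis3bqYh1ICaZh3eJmau5h4maqqqqqqqrqZiHec7tuqmazbl2ZTEAJ6qGZomYiZl3eJqqqqqqqqqqmIeJvd27qpq7llQzEABay5ZVeZdniHZniZqqqqqqqqqoiZq7zMuqqqhkQzMgBJzLllV4hmZ4d3iaqqqqqqqqqqqau6mau7qqhkREVUNHrMqGVXiIiZmZmru6qqqqqqqqqrq7p2esy6p0M0VnZXm8uXZniau7vMy7y7qqqqqqqqqqq7qWRIzcqWIjV4h3m8yph4mr3tzM3Mu7qqqqqqqqqqqqqpUjfNypUiRnmZm93JiJq73/7Lu7u6maqqqqqqqqqqqqlhJr3LhCNGiru97biJu7vf7KqZmamHqqqqqqqqqqqqqlEVrMuFNGibzM3tp3m7u83ah3d5qYeqqqqqqqqqqqqqUBWt3JZWiavMzNuWaKu7vLl2Zomqh6qqqqqqqqqqqqlCNqzcqIiZibzMuoZWiqu7qYd4m8uYqqqqqqqqqqqqp0RXm8y6qpdmm7u6hUV5q7uqmZq8y6mqqqqqqqqqqqqFV3d5vLu6lkWKvMuFRXm7y7qqqrzLqqqqqqqqqqqqqmRoh2eruqqGRHrM24ZWebzMuqqqq7u6qqqqqqqqqqqpU1iIZoqpiIdmi97clmeJrMy6mYibzLuqqqqqqqqqqqlCR5h3eJh3iIms3duXd4iau6mHeKzdy6qqqqqqqqqqqUAmiZh3iImaqrzLqYZmeImZmHeKzu27qqqqqqqqqqqpMBWKqpiaqqqqu7uoZUVniIiIiKzu7LuqqqqquqqqqqgwBZq7uqu6l4rMuqhUM1d3eImazu7cuqqqqqq7qqqqqCAFm83Lq7p1et7Kp1QyRneImZve7tu6"/>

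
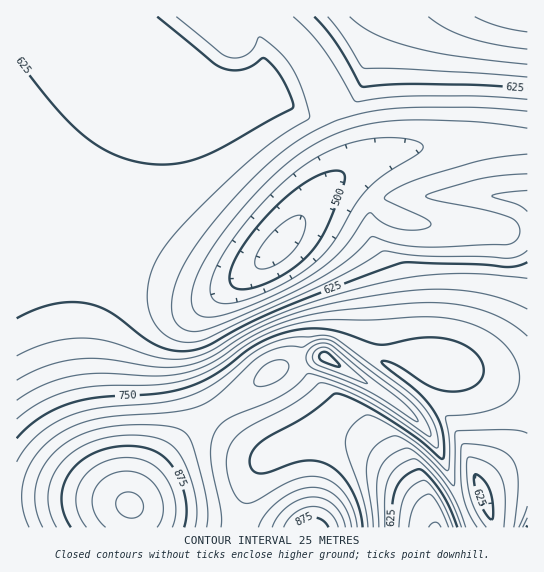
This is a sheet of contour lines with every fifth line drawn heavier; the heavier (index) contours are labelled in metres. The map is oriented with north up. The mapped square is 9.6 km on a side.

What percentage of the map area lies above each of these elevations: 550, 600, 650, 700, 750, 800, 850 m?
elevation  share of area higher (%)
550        89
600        75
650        43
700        32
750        21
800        12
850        5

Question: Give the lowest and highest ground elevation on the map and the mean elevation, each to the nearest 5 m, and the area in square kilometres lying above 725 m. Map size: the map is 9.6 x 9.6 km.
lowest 465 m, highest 955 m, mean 665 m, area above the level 25.4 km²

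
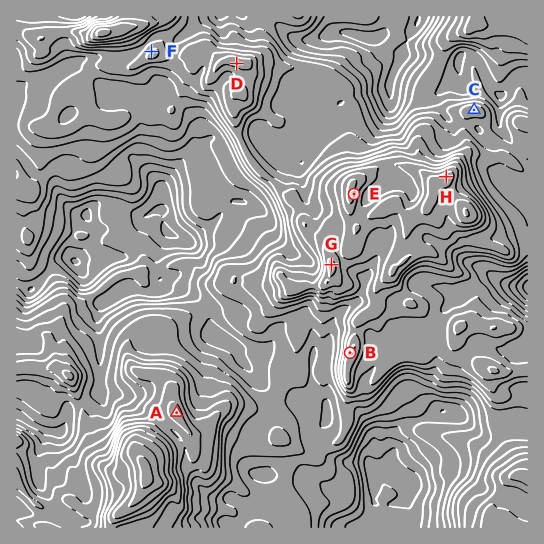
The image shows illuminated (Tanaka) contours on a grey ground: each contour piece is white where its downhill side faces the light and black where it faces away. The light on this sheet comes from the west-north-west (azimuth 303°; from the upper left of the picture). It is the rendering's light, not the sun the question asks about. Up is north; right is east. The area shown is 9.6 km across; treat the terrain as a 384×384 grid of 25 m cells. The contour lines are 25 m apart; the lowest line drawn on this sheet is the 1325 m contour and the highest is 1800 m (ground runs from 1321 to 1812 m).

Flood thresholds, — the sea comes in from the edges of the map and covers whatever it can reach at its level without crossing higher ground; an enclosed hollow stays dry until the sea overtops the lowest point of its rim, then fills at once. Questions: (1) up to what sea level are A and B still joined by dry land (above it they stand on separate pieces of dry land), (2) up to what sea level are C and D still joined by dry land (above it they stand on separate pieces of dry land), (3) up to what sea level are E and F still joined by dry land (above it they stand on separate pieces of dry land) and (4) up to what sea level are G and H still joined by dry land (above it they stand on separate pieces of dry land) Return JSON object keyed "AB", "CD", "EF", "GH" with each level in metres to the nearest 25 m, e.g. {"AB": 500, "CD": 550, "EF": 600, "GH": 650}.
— {"AB": 1500, "CD": 1550, "EF": 1575, "GH": 1675}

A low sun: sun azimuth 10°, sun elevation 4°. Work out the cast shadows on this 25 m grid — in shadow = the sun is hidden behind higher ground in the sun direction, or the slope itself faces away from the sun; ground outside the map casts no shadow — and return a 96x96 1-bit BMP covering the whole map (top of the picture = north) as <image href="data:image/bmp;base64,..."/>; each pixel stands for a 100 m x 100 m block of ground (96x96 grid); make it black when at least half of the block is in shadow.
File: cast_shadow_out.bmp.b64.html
<image width="96" height="96" href="data:image/bmp;base64,Qk2+BAAAAAAAAD4AAAAoAAAAYAAAAGAAAAABAAEAAAAAAIAEAAATCwAAEwsAAAIAAAAAAAAA////AAAAAADgAP/2AQAAf/AA4AAAPP//j4AAf/8w4AD8fB///wAAf//4QAD48Qf+AB4Af//4AALw44P+PnwAY//8AA/AA8H8f/AAcP/8AB/AB/n8f8AAcf/+AB+AB/34/4AAef//AP8AB/4A/wGA////wP8AB94A/A/n////+AQAB54A+B///////AAAAh4A4D///////AAAAB4AwD//v////gAAAAwAAB/+P////wCAAAABAAP4f////4DDgAABgADg/////8AHwAADgQAAP////8APwAAHg4AAP////+A/wAAPA4AHv/////z/4AAOA8AH//////7/4AAMA8AP////////4AAEAYAP////////4AAAAADP////////8A8AAAH/////////8B+AAAH///////7/8D/AAAP///////7/8H/AAAf//j//////4B/AAAf//B//////wA+AAAf//A//////AAwAAB//+Qf//4EAAAAAAD//8xP/+AAAAAAAAH//8bn/4AAAAAAAAH//+HgA8PgAAAAAAP//+HwAc/wAAAAAB///+H4Af/4AAAHAD///+H/AP/4AAAHgD////f/wn/4AAAAAD8P////5hwAAAAAADwP////9wAAAAAAAD////j/5wAAAAAAAD////h/38AAAAAAAD////w/P8AAAAYAAH////+//+HwAAeAAH////////P7wAP+AP8H//4////7wAD+AAAHAcM/////4HB8QAAHAEef////5/gAcAAAAg+P////7/wAfAAAB5/D////j/4AAAAAPx/B////j//AAAAAfx/A////z//gD8AAfxzgM//Dx//AH/AA/gDwD/4CB/+A//HD/ADwf/wAB//D//v/+DD4f/4AB///////+DH4/f4DD///////8DD8+f4Dz///////wDj8efwDz///////wDh8MMAD////////wHg8AIAD////////4PgAAgAD////////wPsAAgAAH///////AMOAxgAAH//////+AAPA5gAAH//////8AAHhwwA8P//////4AAADwAA8///////wAAAPwAB5///////gAAAcAABx///////AAAAAAAAD//////+AAAAAAAAD//////+AAAAAAAAP//////8AAAAAAAAb///////CAAAAAAA////////+AAAAAAA9wP/////8AAAAABx8AP/////4AAAAADw8AP/////4AAAAAHwAAf/+D//wAAAAAXgDAf/+D//wAAAAAAADwf//n/3gACAAAADD4f////2AAHAAAEHz4f////gAAHAAAfPz8f////gAAAAAA//7/////34AGAAAA//7/////x/AeAAAA////////x/AQAAAA///////8Y/AAAAAA///////4AIAAAAAA///////gEAAAAAA////9//+AAAAAAAH////////4AAAeAAGH///////8AAA/A/AA//8A+f//AAA///gAP/8AAAP/AAB///gAB/4AAAA+AAB///gAAAAAAAAOAAB/f+AAAAA="/>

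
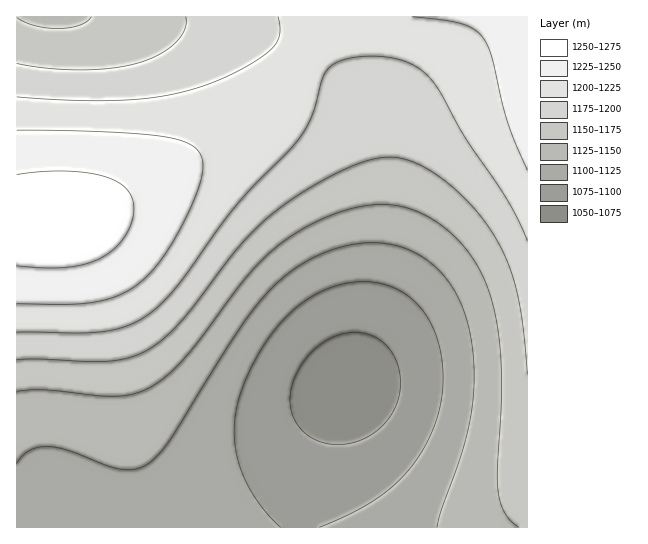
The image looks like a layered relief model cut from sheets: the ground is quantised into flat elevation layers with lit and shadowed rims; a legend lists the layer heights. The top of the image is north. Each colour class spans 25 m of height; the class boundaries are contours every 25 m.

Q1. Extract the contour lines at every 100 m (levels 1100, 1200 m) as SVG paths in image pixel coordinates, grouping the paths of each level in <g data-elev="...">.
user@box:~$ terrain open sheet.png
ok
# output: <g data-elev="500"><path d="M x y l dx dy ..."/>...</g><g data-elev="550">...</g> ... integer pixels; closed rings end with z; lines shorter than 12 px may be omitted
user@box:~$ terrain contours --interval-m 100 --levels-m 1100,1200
<g data-elev="1100"><path d="M281 527l-15-15-13-18-10-19-6-18-3-19 1-20 4-19 7-20 12-24 14-22 16-18 17-14 18-11 20-6 20-2 20 2 16 6 15 11 11 13 9 16 6 19 3 21-1 21-3 22-7 18-9 19-12 17-13 15-15 12-17 11-23 12-24 10"/></g><g data-elev="1200"><path d="M17 332l64 1 26-2 26-7 21-14 25-27 59-80 50-52 12-14 12-22 10-34 5-11 10-8 14-4 23-2 23 3 17 6 15 12 11 16 27 48 40 59 20 41"/><path d="M278 17l2 10-1 10-4 7-6 7-15 11-19 11-40 15-34 8-38 4-50 0-56-3"/></g>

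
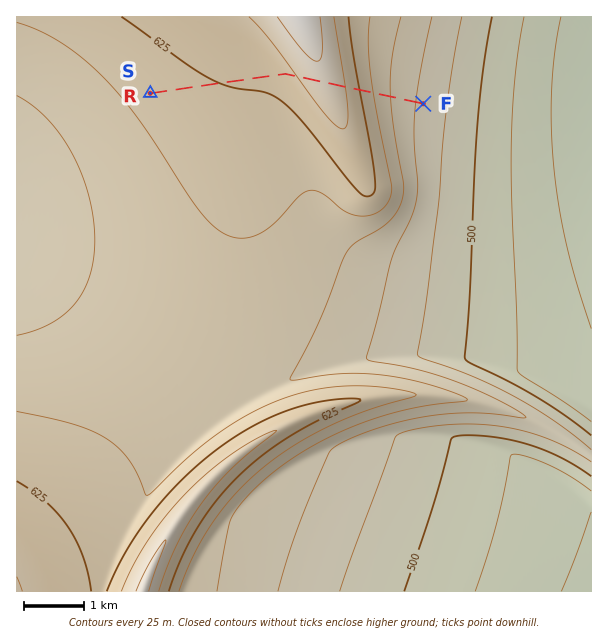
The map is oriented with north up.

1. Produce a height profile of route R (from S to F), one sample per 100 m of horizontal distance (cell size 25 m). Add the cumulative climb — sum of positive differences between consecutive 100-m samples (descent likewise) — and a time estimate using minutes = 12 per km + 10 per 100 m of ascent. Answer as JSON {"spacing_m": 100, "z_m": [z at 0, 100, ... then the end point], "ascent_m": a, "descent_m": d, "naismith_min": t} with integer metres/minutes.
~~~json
{"spacing_m": 100, "z_m": [609, 611, 612, 614, 616, 617, 619, 620, 621, 622, 623, 624, 625, 626, 627, 627, 627, 628, 629, 629, 631, 634, 637, 642, 646, 652, 657, 662, 665, 667, 666, 663, 658, 650, 640, 629, 618, 608, 597, 588, 580, 573, 566, 560, 555, 550, 545, 544], "ascent_m": 58, "descent_m": 123, "naismith_min": 61}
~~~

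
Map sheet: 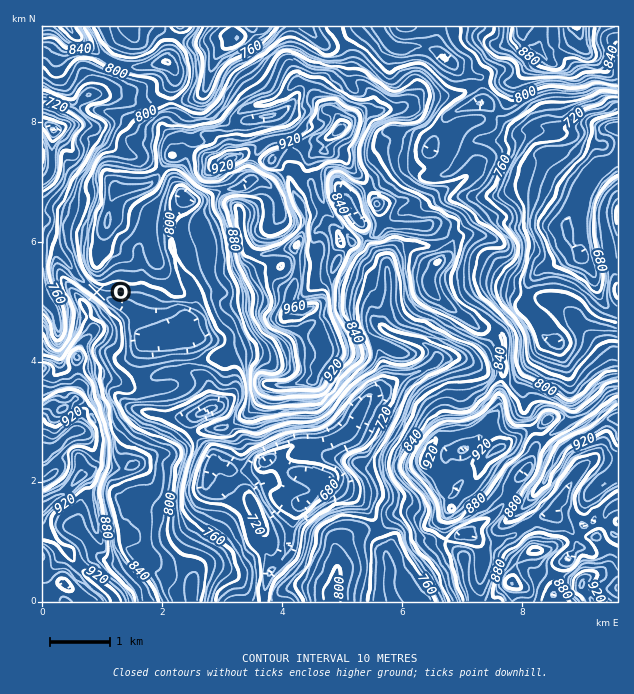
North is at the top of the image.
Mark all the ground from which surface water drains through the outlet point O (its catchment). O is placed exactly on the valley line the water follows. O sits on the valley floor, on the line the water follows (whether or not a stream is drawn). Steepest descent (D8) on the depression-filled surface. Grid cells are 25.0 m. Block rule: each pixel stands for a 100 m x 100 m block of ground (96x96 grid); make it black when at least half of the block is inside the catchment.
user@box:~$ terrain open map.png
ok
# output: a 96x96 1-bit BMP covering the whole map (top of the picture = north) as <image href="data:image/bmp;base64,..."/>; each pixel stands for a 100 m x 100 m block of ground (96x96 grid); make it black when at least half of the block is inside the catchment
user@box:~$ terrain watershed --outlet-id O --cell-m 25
<image width="96" height="96" href="data:image/bmp;base64,Qk2+BAAAAAAAAD4AAAAoAAAAYAAAAGAAAAABAAEAAAAAAIAEAAATCwAAEwsAAAIAAAAAAAAA////AAAAAAAAAAAAAAAAAAAAAAAAAAAAAAAAAAAAAAAAAAAAAAAAAAAAAAAAAAAAAAAAAAAAAAAAAAAAAAAAAAAAAAAAAAAAAAAAAAAAAAAAAAAAAAAAAAAAAAAAAAAAAAAAAAAAAAAAAAAAAAAAAAAAAAAAAAAAAAAAAAAAAAAAAAAAAAAAAAAAAAAAAAAAAAAAAAAAAAAAAAAAAAAAAAAAAAAAAAAAAAAAAAAAAAAAAAAAAAAAAAAAAAAAAAAAAAAAAAAAAAAAAAAAAAAAAAAAAAAAAAAAAAAAAAAAAAAAAAAAAAAAAAAAAAAAAAAAAAAAAAAAAAAAAAAAAAAAAAAAAAAAAAAAAAAAAAAAAAAAAAAAAAAAAAAAAAAAAAAAAAAAAAAAAAAAAAAAAAAAAAAAAAAAAAAAAAAAAAAAAAAAAAAAAAAAAAAAAAAAAAAAAAAAAAAAAAAAAAAAAAAAAAAAAAAAAAAAAAAAAAAAAAAAAAAAAAAAAAAAAAAAAAAAAAAAAAAAAAAAAAAAAAAAAAAAAAAAAAAAAAAAAAAAAAAAAAAAAAAAAAAAAAAAAAAAAAAAAAAAAAADAAAAAAAAAAAAAAAD/gAAAAAAAAAAAAAD/4AAAAAAAAAAAAAD//gAAAAAAAAAAAAD///8AAAAAAAAAAAD//////4AAAAAAAAD//////4AAAAAAAAB//////wAAAAAAAAA//////wAAAAAAAAA//////wAAAAAAAAA//////wAAAAAAAAA//////wAAAAAAAAA/////5gAAAAAAAAB/////4AAAAAAAAAA/////4AAAAAAAAAAf////8AAAAAAAAAAP////8AAAAAAAAAAP////8AAAAAAAAAAP////8AAAAAAAAAAf////+AAAAAAAAAAf////+AAAAAAAAAAf////8AAAAAAAAAAP////8AAAAAAAAAAP////8AAAAAAAAAAP////+AAAAAAAAAAP////+AAAAAAAAAAH/////AAAAAAAAAAH/////AAAAAAAAAAH/////AAAAAAAAAAH////+AAAAAAAAAAH////+AAAAAAAAAAD////8AAAAAAAAAAD////8AAAAAAAAAAAH///8AAAAAAAAAAAB///4AAAAAAAAAAAB///4AAAAAAAAAAAA///wAAAAAAAAAAAAfz/gAAAAAAAAAAAAPAQAAAAAAAAAAAAAAAAAAAAAAAAAAAAAAAAAAAAAAAAAAAAAAAAAAAAAAAAAAAAAAAAAAAAAAAAAAAAAAAAAAAAAAAAAAAAAAAAAAAAAAAAAAAAAAAAAAAAAAAAAAAAAAAAAAAAAAAAAAAAAAAAAAAAAAAAAAAAAAAAAAAAAAAAAAAAAAAAAAAAAAAAAAAAAAAAAAAAAAAAAAAAAAAAAAAAAAAAAAAAAAAAAAAAAAAAAAAAAAAAAAAAAAAAAAAAAAAAAAAAAAAAAAAAAAAAAAAAAAAAAAAAAAAAAAAAAAAAAAAAAAAAAAAAAAAAAAAAAAAAAAAAAAAAAAAAAAAAAAAAAAAAAA="/>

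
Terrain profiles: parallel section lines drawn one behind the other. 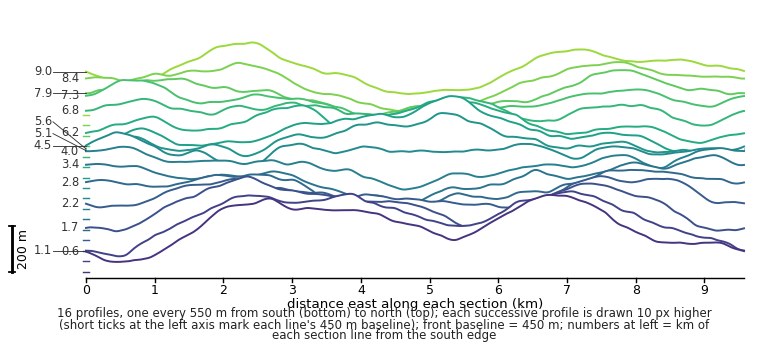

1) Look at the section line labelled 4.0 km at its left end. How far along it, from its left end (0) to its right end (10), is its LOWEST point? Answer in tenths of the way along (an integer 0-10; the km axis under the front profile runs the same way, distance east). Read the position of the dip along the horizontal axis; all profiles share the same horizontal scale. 5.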